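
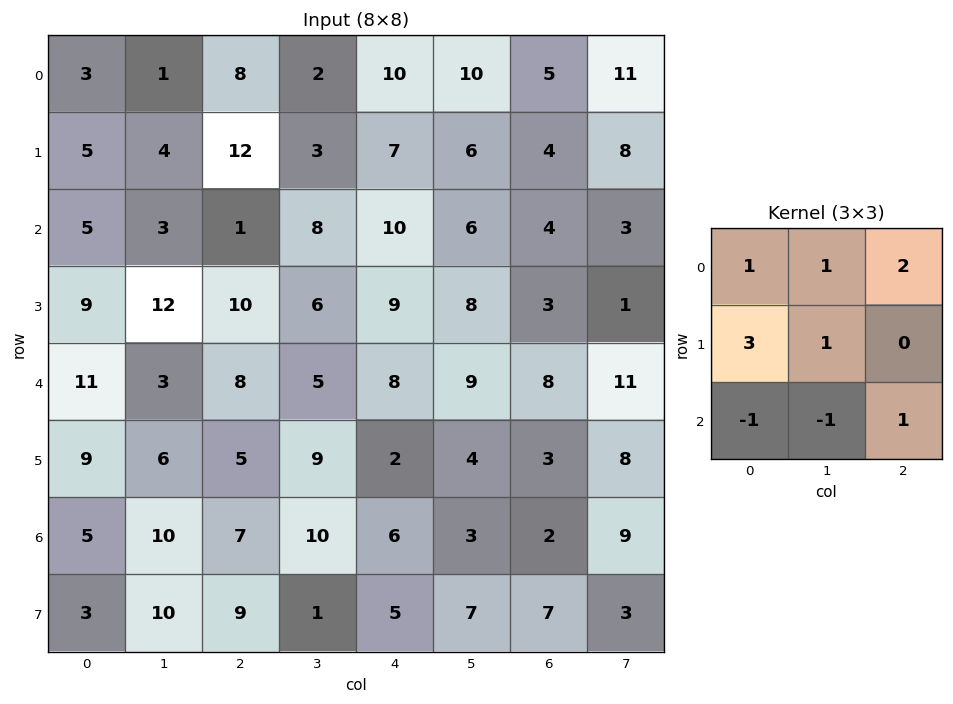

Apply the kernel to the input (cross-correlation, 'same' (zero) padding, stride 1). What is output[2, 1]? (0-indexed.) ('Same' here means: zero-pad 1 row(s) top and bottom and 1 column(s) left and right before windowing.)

40

The receptive field on the zero-padded input at this output position is [5 4 12 / 5 3 1 / 9 12 10]. Elementwise product with the kernel and sum: 5·1 + 4·1 + 12·2 + 5·3 + 3·1 + 9·-1 + 12·-1 + 10·1.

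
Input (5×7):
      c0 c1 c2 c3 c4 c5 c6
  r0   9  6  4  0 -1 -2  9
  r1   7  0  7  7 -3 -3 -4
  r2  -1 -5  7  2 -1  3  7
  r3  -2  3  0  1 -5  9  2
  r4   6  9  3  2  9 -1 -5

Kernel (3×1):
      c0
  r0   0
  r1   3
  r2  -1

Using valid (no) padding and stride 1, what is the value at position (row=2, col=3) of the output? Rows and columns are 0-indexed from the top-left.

1

The receptive field on the input at this output position is [2 / 1 / 2]. Elementwise product with the kernel and sum: 1·3 + 2·-1.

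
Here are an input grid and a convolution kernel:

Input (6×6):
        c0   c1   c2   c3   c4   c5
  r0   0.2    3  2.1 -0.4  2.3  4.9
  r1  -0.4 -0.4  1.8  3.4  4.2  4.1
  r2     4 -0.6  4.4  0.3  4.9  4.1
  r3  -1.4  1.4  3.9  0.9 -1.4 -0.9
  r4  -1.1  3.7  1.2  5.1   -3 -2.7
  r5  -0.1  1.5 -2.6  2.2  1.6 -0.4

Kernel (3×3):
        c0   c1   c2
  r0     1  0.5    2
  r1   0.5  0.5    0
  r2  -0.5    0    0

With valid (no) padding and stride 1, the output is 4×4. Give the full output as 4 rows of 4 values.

3.5 4.25 6.9 14.2
5.4 8.5 12.3 15.85
13.05 3 16.15 8.15
8.45 6.85 6 -1.65

Output[0,0]: The receptive field on the input at this output position is [0.2 3 2.1 / -0.4 -0.4 1.8 / 4 -0.6 4.4]. Elementwise product with the kernel and sum: 0.2·1 + 3·0.5 + 2.1·2 + -0.4·0.5 + -0.4·0.5 + 4·-0.5.
Output[0,1]: The receptive field on the input at this output position is [3 2.1 -0.4 / -0.4 1.8 3.4 / -0.6 4.4 0.3]. Elementwise product with the kernel and sum: 3·1 + 2.1·0.5 + -0.4·2 + -0.4·0.5 + 1.8·0.5 + -0.6·-0.5.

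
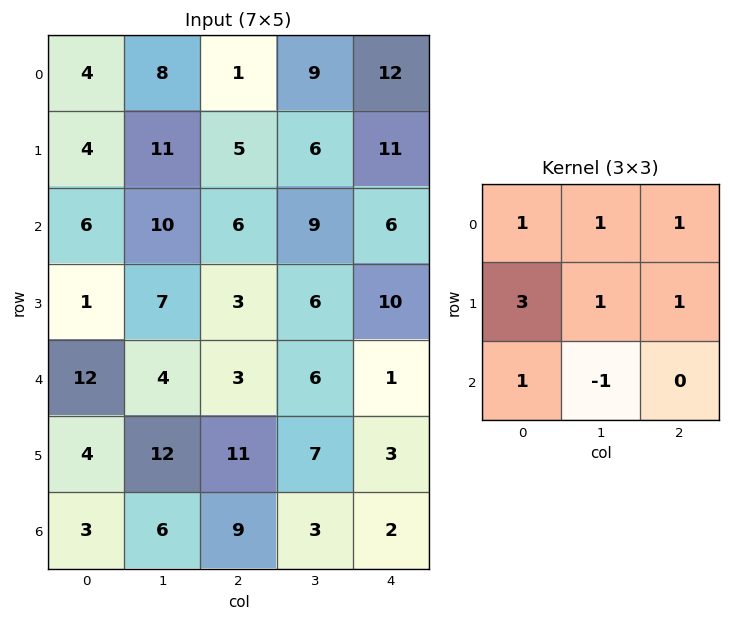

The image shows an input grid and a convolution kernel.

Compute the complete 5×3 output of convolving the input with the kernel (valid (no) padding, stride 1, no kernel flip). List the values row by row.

37 66 51
48 71 52
43 56 43
46 38 39
51 64 59

Output[0,0]: The receptive field on the input at this output position is [4 8 1 / 4 11 5 / 6 10 6]. Elementwise product with the kernel and sum: 4·1 + 8·1 + 1·1 + 4·3 + 11·1 + 5·1 + 6·1 + 10·-1.
Output[0,1]: The receptive field on the input at this output position is [8 1 9 / 11 5 6 / 10 6 9]. Elementwise product with the kernel and sum: 8·1 + 1·1 + 9·1 + 11·3 + 5·1 + 6·1 + 10·1 + 6·-1.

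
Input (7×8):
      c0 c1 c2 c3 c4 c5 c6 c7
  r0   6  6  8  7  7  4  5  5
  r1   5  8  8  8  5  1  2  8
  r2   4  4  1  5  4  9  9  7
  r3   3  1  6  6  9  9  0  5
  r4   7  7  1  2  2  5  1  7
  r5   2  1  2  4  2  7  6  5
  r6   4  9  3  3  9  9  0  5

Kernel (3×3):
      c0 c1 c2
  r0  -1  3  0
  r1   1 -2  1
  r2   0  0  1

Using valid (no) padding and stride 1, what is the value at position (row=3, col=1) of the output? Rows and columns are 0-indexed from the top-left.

The receptive field on the input at this output position is [1 6 6 / 7 1 2 / 1 2 4]. Elementwise product with the kernel and sum: 1·-1 + 6·3 + 7·1 + 1·-2 + 2·1 + 4·1.

28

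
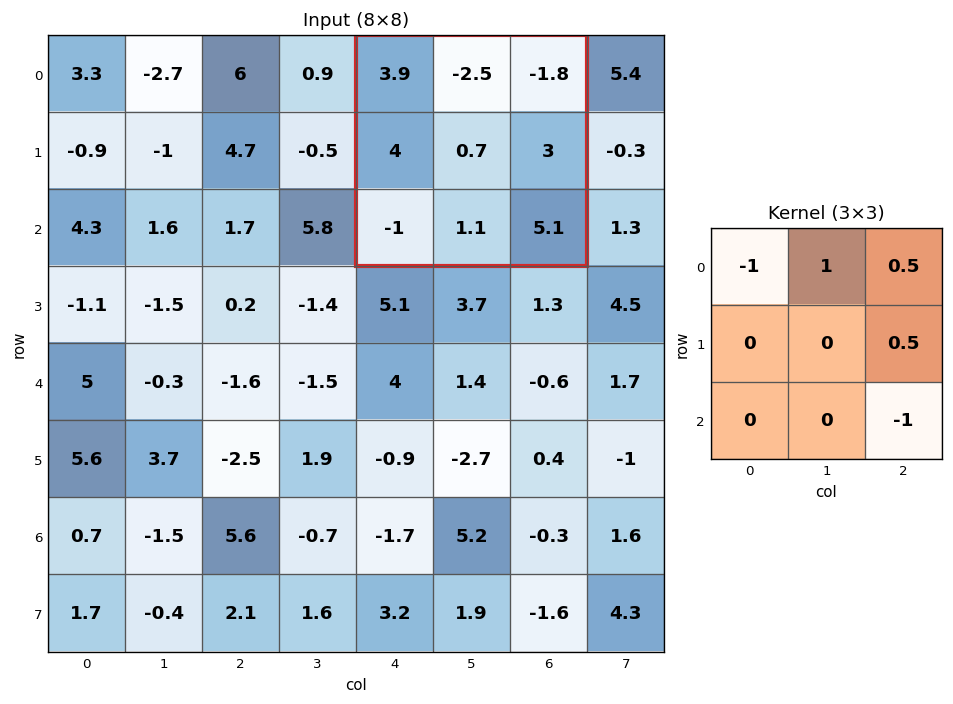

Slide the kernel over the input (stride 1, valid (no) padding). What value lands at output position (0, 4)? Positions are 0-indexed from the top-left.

The receptive field on the input at this output position is [3.9 -2.5 -1.8 / 4 0.7 3 / -1 1.1 5.1]. Elementwise product with the kernel and sum: 3.9·-1 + -2.5·1 + -1.8·0.5 + 3·0.5 + 5.1·-1.

-10.9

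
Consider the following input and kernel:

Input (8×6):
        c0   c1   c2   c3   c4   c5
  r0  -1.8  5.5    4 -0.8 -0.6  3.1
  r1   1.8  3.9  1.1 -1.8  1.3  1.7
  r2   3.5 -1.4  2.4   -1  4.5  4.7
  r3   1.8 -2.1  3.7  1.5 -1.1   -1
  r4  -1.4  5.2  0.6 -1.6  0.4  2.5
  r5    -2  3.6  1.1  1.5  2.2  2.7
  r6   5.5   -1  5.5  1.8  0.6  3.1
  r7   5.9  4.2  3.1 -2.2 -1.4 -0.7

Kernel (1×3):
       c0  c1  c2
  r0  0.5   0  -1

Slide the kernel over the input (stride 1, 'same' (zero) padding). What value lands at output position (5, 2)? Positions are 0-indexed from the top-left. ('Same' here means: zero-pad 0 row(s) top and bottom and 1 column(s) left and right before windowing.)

The receptive field on the zero-padded input at this output position is [3.6 1.1 1.5]. Elementwise product with the kernel and sum: 3.6·0.5 + 1.5·-1.

0.3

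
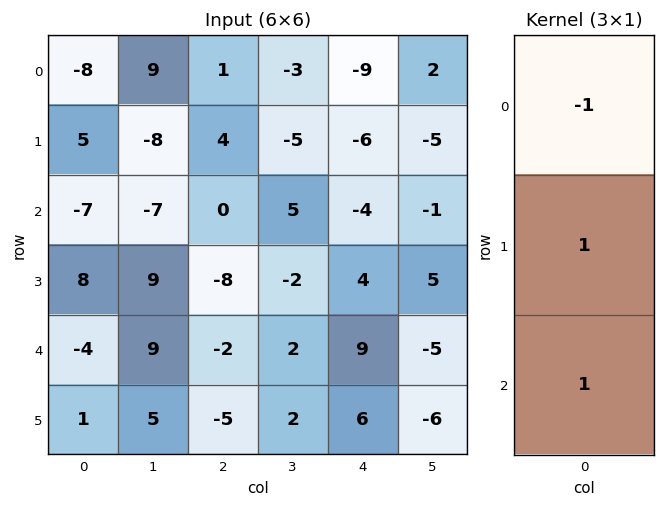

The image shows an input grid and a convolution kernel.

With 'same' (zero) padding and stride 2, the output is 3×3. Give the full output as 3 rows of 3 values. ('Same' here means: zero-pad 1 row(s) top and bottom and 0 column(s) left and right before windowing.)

-3 5 -15
-4 -12 6
-11 1 11

Output[0,0]: The receptive field on the zero-padded input at this output position is [0 / -8 / 5]. Elementwise product with the kernel and sum: 0·-1 + -8·1 + 5·1.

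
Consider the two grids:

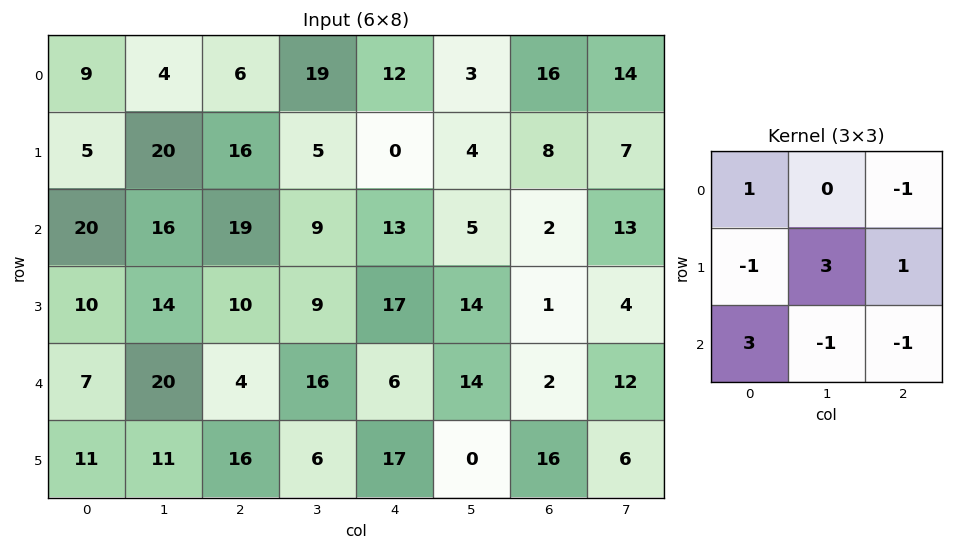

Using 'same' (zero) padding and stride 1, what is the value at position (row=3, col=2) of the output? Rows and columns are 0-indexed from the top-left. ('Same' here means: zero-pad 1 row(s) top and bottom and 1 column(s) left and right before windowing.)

72

The receptive field on the zero-padded input at this output position is [16 19 9 / 14 10 9 / 20 4 16]. Elementwise product with the kernel and sum: 16·1 + 9·-1 + 14·-1 + 10·3 + 9·1 + 20·3 + 4·-1 + 16·-1.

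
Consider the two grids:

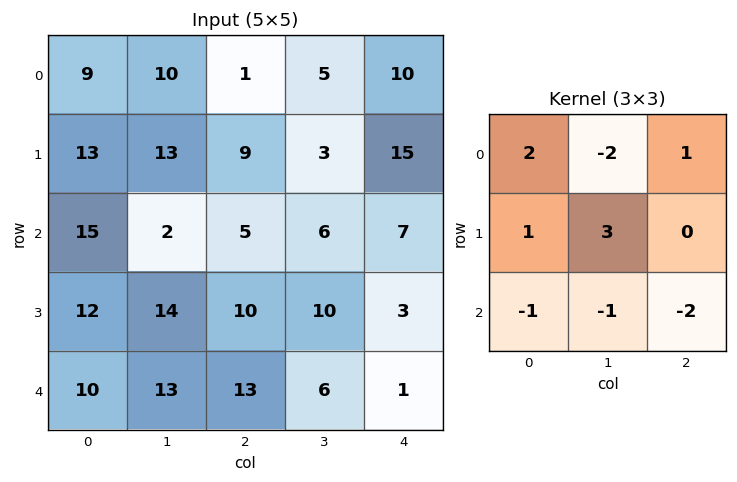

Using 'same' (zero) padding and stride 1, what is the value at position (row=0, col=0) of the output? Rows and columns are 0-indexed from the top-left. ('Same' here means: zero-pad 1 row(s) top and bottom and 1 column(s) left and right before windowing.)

The receptive field on the zero-padded input at this output position is [0 0 0 / 0 9 10 / 0 13 13]. Elementwise product with the kernel and sum: 0·2 + 0·-2 + 0·1 + 0·1 + 9·3 + 0·-1 + 13·-1 + 13·-2.

-12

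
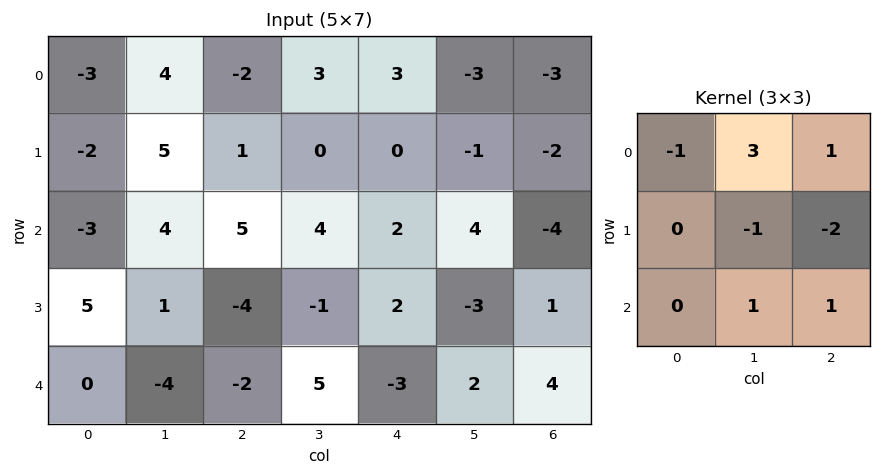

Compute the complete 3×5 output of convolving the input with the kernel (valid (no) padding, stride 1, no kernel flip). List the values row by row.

Output[0,0]: The receptive field on the input at this output position is [-3 4 -2 / -2 5 1 / -3 4 5]. Elementwise product with the kernel and sum: -3·-1 + 4·3 + -2·1 + 5·-1 + 1·-2 + 4·1 + 5·1.
Output[0,1]: The receptive field on the input at this output position is [4 -2 3 / 5 1 0 / 4 5 4]. Elementwise product with the kernel and sum: 4·-1 + -2·3 + 3·1 + 1·-1 + 0·-2 + 5·1 + 4·1.

15 1 20 11 -10
1 -20 -8 -12 -3
21 24 8 9 13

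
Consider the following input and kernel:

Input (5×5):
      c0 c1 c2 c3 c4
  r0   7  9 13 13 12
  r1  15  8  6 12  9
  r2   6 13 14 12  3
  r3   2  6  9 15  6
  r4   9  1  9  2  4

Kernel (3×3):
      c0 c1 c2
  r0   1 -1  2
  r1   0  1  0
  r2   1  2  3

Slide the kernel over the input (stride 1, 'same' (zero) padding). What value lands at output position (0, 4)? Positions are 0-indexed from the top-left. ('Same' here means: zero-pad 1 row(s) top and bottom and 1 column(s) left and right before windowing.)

42

The receptive field on the zero-padded input at this output position is [0 0 0 / 13 12 0 / 12 9 0]. Elementwise product with the kernel and sum: 0·1 + 0·-1 + 0·2 + 12·1 + 12·1 + 9·2 + 0·3.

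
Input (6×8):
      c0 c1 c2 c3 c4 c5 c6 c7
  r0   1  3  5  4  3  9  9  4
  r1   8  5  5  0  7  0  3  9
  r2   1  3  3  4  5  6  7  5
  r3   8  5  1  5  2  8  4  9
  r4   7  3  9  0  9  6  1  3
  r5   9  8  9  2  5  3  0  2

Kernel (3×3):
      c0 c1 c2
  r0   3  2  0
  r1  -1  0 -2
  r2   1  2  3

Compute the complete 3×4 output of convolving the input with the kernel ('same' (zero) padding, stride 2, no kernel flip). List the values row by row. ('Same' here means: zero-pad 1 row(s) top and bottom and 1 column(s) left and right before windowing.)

Output[0,0]: The receptive field on the zero-padded input at this output position is [0 0 0 / 0 1 3 / 0 8 5]. Elementwise product with the kernel and sum: 0·3 + 0·2 + 0·-1 + 3·-2 + 0·1 + 8·2 + 5·3.

25 4 -8 16
41 36 31 33
52 46 28 29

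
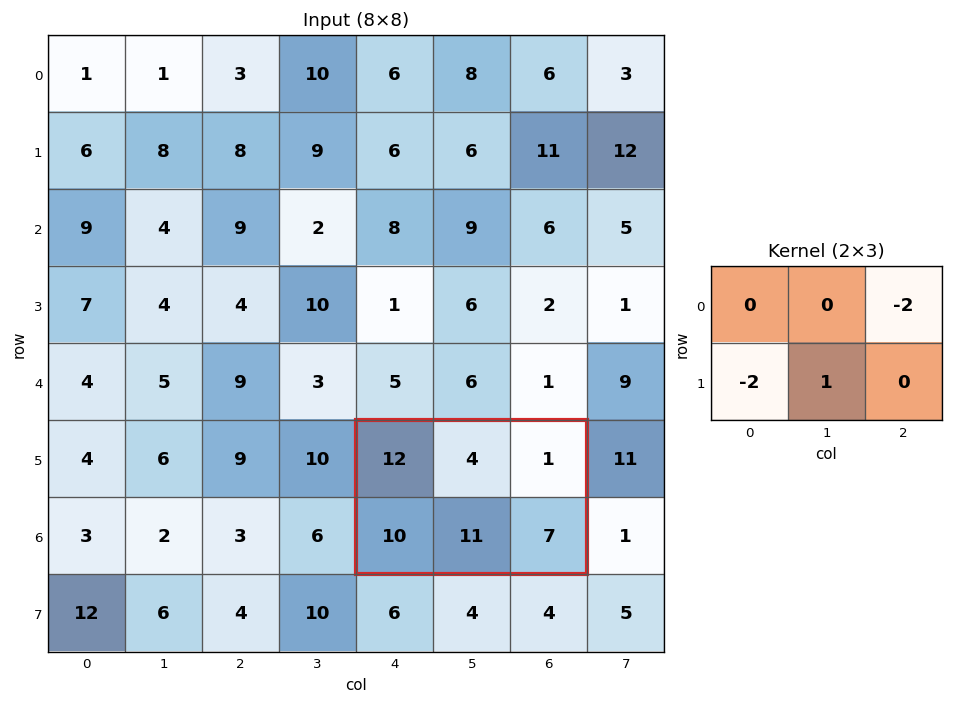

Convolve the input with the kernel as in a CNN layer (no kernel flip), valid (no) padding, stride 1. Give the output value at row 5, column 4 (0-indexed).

-11

The receptive field on the input at this output position is [12 4 1 / 10 11 7]. Elementwise product with the kernel and sum: 1·-2 + 10·-2 + 11·1.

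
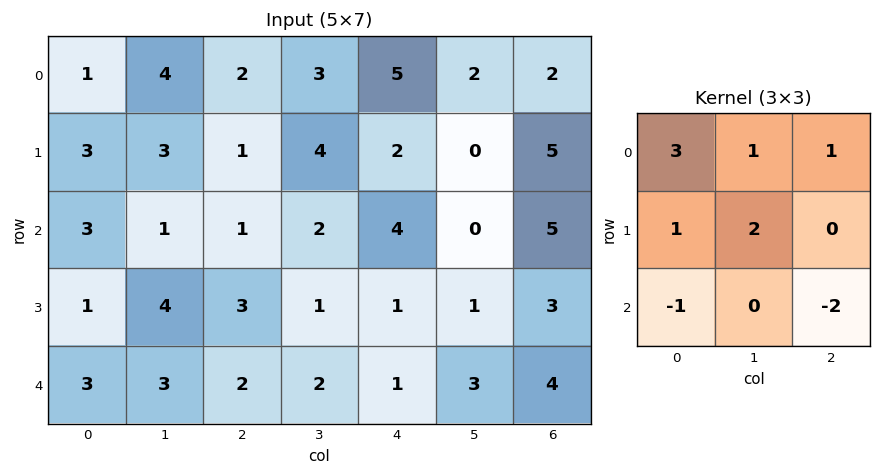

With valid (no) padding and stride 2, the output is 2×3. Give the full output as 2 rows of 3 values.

13 14 7
13 10 11

Output[0,0]: The receptive field on the input at this output position is [1 4 2 / 3 3 1 / 3 1 1]. Elementwise product with the kernel and sum: 1·3 + 4·1 + 2·1 + 3·1 + 3·2 + 3·-1 + 1·-2.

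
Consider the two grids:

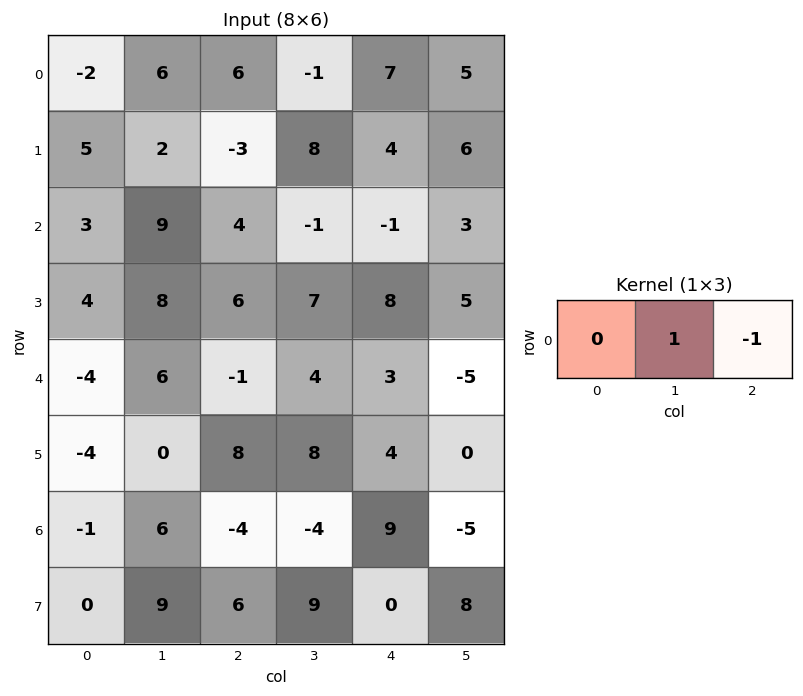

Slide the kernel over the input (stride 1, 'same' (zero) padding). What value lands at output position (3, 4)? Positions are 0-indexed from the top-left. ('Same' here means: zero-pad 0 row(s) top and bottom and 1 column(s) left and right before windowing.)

3

The receptive field on the zero-padded input at this output position is [7 8 5]. Elementwise product with the kernel and sum: 8·1 + 5·-1.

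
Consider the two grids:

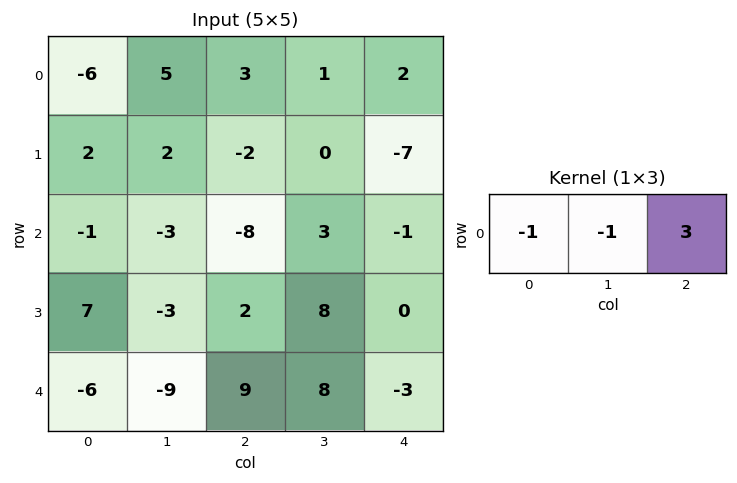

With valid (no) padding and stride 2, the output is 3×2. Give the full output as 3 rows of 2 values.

Output[0,0]: The receptive field on the input at this output position is [-6 5 3]. Elementwise product with the kernel and sum: -6·-1 + 5·-1 + 3·3.
Output[0,1]: The receptive field on the input at this output position is [3 1 2]. Elementwise product with the kernel and sum: 3·-1 + 1·-1 + 2·3.

10 2
-20 2
42 -26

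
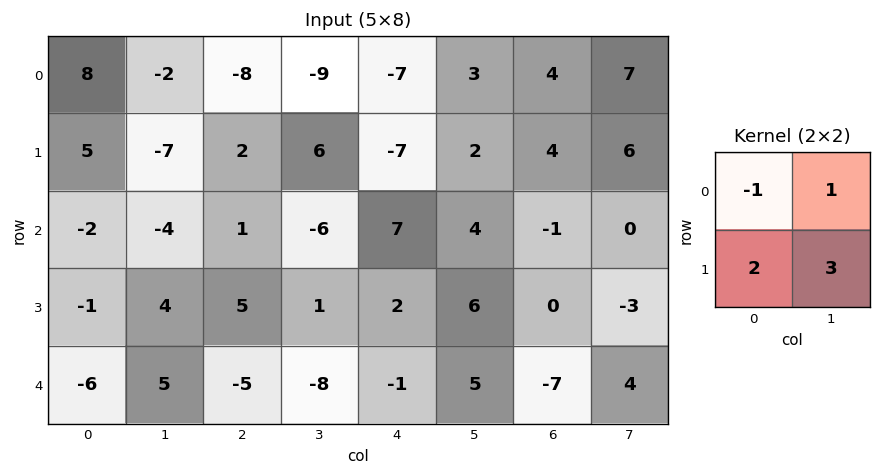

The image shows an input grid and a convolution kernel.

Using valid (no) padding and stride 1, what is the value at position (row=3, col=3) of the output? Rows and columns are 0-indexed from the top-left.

The receptive field on the input at this output position is [1 2 / -8 -1]. Elementwise product with the kernel and sum: 1·-1 + 2·1 + -8·2 + -1·3.

-18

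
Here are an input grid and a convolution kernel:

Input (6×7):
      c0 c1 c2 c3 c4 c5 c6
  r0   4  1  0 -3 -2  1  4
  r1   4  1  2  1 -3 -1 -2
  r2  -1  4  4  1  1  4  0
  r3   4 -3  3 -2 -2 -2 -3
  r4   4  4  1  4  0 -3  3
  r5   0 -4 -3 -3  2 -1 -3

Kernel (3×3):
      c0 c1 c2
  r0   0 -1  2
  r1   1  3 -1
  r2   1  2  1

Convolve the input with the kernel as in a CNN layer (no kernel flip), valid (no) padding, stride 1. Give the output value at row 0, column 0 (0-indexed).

The receptive field on the input at this output position is [4 1 0 / 4 1 2 / -1 4 4]. Elementwise product with the kernel and sum: 1·-1 + 0·2 + 4·1 + 1·3 + 2·-1 + -1·1 + 4·2 + 4·1.

15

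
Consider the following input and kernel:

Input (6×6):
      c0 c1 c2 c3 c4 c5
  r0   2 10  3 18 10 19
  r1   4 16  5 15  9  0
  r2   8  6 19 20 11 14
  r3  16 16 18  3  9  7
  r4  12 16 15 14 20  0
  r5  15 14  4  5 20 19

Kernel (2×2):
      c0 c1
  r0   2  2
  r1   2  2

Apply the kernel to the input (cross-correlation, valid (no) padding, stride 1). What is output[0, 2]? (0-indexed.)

82

The receptive field on the input at this output position is [3 18 / 5 15]. Elementwise product with the kernel and sum: 3·2 + 18·2 + 5·2 + 15·2.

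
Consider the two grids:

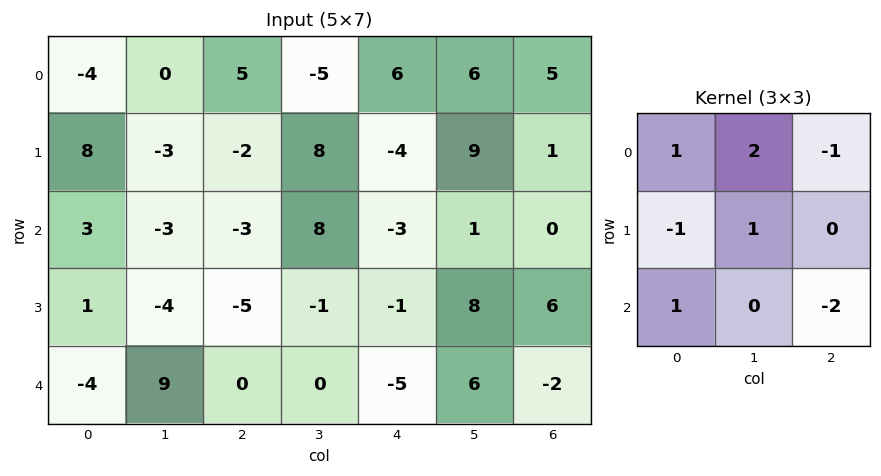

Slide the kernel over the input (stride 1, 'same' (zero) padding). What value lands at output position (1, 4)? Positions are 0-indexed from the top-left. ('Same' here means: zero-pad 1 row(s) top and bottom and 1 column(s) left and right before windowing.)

The receptive field on the zero-padded input at this output position is [-5 6 6 / 8 -4 9 / 8 -3 1]. Elementwise product with the kernel and sum: -5·1 + 6·2 + 6·-1 + 8·-1 + -4·1 + 8·1 + 1·-2.

-5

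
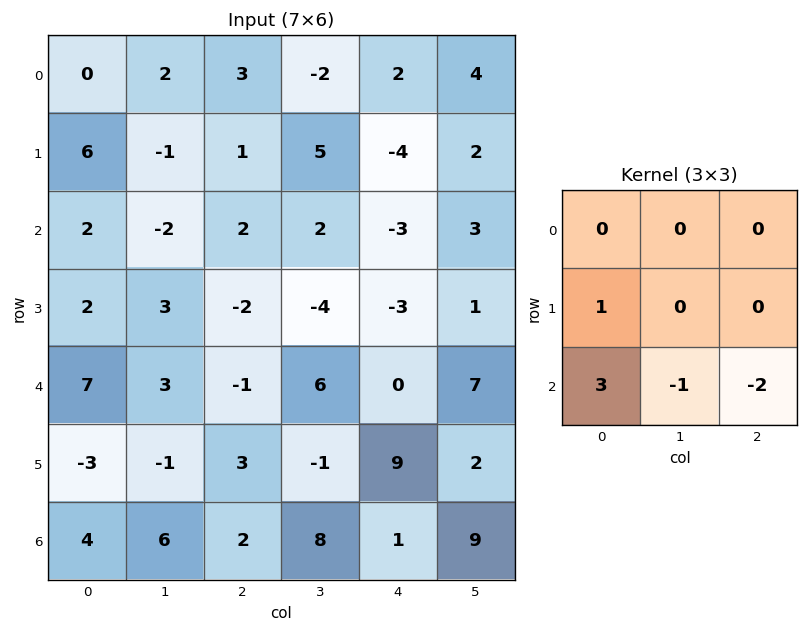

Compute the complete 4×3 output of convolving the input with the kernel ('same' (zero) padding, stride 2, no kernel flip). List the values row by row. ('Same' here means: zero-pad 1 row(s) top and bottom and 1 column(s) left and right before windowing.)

Output[0,0]: The receptive field on the zero-padded input at this output position is [0 0 0 / 0 0 2 / 0 6 -1]. Elementwise product with the kernel and sum: 0·1 + 0·3 + 6·-1 + -1·-2.
Output[0,1]: The receptive field on the zero-padded input at this output position is [0 0 0 / 2 3 -2 / -1 1 5]. Elementwise product with the kernel and sum: 2·1 + -1·3 + 1·-1 + 5·-2.

-4 -12 13
-8 17 -9
5 -1 -10
0 6 8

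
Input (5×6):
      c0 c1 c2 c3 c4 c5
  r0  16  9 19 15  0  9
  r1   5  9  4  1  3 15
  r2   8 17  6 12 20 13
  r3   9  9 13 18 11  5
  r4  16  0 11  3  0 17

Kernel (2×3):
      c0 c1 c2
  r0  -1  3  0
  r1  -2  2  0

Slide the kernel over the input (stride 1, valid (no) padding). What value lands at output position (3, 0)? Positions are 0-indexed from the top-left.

-14

The receptive field on the input at this output position is [9 9 13 / 16 0 11]. Elementwise product with the kernel and sum: 9·-1 + 9·3 + 16·-2 + 0·2.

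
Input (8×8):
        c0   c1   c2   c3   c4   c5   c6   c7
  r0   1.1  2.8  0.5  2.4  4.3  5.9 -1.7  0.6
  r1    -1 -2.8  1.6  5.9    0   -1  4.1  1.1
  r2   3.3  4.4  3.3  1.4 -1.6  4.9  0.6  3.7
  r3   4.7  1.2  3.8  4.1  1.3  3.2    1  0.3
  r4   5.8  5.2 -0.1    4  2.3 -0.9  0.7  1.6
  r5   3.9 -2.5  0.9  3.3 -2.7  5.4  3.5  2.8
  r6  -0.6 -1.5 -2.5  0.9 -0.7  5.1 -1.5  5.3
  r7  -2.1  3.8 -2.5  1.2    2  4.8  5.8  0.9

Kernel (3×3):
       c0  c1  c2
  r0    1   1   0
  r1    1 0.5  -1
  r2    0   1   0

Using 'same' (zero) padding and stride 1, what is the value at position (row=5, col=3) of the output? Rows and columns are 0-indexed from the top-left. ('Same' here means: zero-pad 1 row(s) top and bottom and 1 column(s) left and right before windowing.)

The receptive field on the zero-padded input at this output position is [-0.1 4 2.3 / 0.9 3.3 -2.7 / -2.5 0.9 -0.7]. Elementwise product with the kernel and sum: -0.1·1 + 4·1 + 0.9·1 + 3.3·0.5 + -2.7·-1 + 0.9·1.

10.05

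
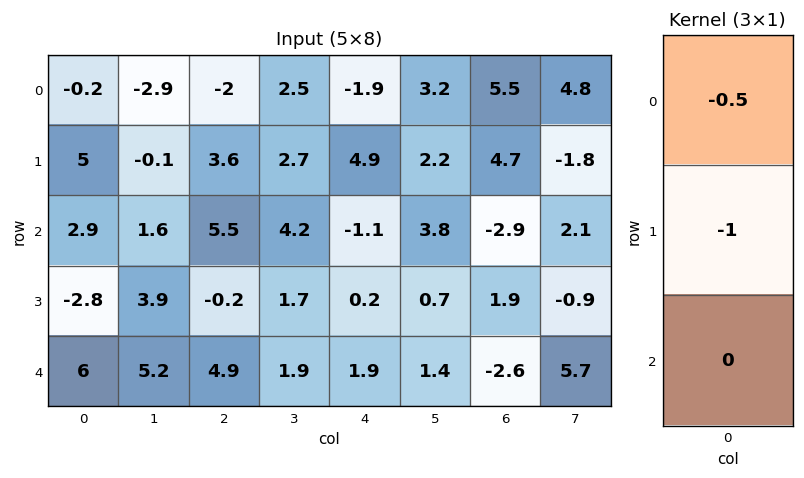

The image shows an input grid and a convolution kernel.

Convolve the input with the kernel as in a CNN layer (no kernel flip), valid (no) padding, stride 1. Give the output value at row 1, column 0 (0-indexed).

-5.4

The receptive field on the input at this output position is [5 / 2.9 / -2.8]. Elementwise product with the kernel and sum: 5·-0.5 + 2.9·-1.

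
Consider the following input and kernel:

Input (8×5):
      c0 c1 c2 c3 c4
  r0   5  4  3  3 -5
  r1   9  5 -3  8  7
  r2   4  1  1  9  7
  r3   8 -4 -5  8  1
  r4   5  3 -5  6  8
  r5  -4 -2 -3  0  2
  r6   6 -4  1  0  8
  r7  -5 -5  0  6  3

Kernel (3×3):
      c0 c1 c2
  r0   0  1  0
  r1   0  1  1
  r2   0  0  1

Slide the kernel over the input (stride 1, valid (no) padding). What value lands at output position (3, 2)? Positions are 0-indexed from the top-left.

24

The receptive field on the input at this output position is [-5 8 1 / -5 6 8 / -3 0 2]. Elementwise product with the kernel and sum: 8·1 + 6·1 + 8·1 + 2·1.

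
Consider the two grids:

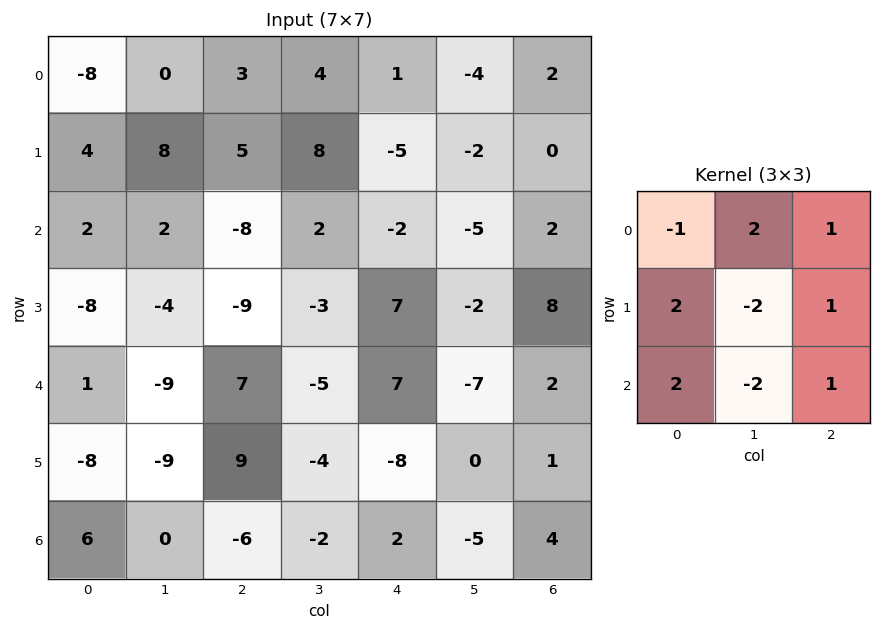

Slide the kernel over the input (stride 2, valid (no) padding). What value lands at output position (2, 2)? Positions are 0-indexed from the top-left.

-16

The receptive field on the input at this output position is [7 -7 2 / -8 0 1 / 2 -5 4]. Elementwise product with the kernel and sum: 7·-1 + -7·2 + 2·1 + -8·2 + 0·-2 + 1·1 + 2·2 + -5·-2 + 4·1.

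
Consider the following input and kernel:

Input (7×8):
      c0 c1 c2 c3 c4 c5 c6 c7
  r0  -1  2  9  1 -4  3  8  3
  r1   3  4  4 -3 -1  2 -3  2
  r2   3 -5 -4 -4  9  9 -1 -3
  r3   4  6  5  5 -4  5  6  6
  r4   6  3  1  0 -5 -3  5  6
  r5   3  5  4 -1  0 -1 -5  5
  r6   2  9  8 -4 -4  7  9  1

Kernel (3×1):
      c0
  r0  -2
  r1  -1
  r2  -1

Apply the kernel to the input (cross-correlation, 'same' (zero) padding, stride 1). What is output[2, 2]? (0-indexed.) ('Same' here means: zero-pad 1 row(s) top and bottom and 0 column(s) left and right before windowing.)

-9

The receptive field on the zero-padded input at this output position is [4 / -4 / 5]. Elementwise product with the kernel and sum: 4·-2 + -4·-1 + 5·-1.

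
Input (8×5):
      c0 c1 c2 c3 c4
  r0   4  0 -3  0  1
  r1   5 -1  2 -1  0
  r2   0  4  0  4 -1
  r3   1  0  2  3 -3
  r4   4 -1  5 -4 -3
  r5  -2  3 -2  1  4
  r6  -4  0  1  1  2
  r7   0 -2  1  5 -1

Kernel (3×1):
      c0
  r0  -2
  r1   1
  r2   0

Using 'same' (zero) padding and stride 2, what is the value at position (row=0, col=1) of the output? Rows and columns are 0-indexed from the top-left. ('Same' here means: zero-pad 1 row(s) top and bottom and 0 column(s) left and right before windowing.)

-3

The receptive field on the zero-padded input at this output position is [0 / -3 / 2]. Elementwise product with the kernel and sum: 0·-2 + -3·1.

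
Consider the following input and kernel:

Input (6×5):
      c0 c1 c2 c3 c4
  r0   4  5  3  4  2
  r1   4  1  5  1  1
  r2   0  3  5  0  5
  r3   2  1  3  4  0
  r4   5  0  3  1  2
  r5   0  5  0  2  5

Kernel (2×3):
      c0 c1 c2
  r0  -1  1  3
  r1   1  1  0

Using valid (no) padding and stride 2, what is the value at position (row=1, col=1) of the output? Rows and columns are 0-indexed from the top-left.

17

The receptive field on the input at this output position is [5 0 5 / 3 4 0]. Elementwise product with the kernel and sum: 5·-1 + 0·1 + 5·3 + 3·1 + 4·1.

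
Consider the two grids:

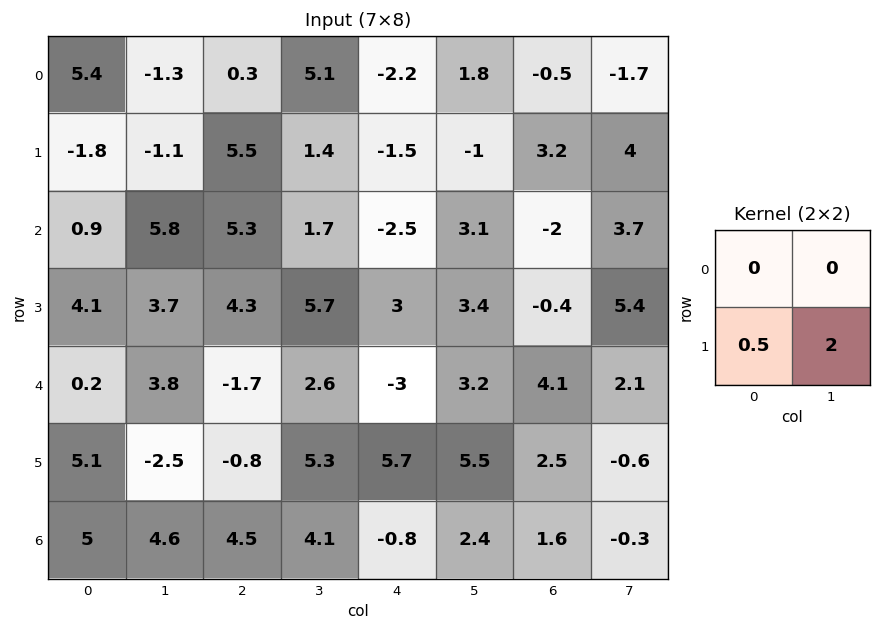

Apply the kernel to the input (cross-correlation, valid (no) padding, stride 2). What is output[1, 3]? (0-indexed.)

The receptive field on the input at this output position is [-2 3.7 / -0.4 5.4]. Elementwise product with the kernel and sum: -0.4·0.5 + 5.4·2.

10.6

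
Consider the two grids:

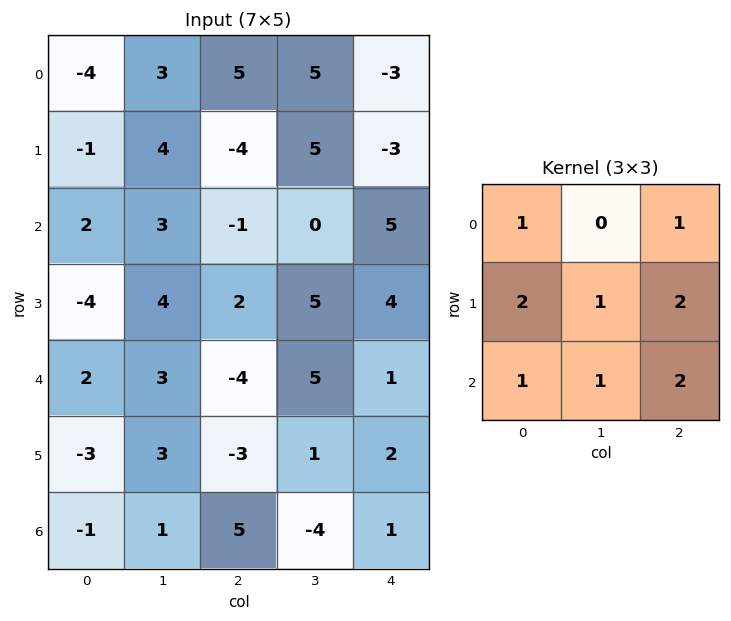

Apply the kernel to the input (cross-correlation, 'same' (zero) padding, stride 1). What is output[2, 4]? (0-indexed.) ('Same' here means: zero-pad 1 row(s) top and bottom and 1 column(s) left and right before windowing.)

The receptive field on the zero-padded input at this output position is [5 -3 0 / 0 5 0 / 5 4 0]. Elementwise product with the kernel and sum: 5·1 + 0·1 + 0·2 + 5·1 + 0·2 + 5·1 + 4·1 + 0·2.

19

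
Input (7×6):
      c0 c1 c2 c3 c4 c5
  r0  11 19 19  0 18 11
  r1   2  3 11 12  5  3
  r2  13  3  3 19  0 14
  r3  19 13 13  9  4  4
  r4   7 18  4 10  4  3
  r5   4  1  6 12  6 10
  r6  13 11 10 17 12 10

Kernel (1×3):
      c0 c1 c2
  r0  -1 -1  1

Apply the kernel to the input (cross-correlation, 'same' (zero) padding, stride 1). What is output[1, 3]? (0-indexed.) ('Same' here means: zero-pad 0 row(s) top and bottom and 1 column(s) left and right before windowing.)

-18

The receptive field on the zero-padded input at this output position is [11 12 5]. Elementwise product with the kernel and sum: 11·-1 + 12·-1 + 5·1.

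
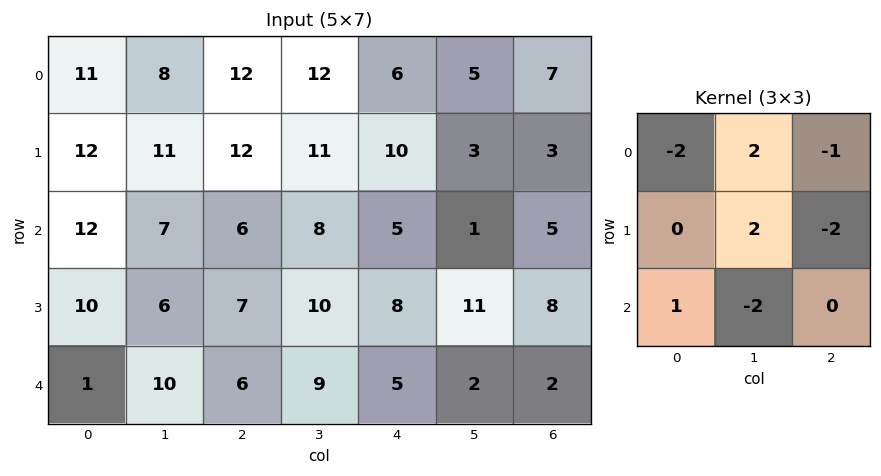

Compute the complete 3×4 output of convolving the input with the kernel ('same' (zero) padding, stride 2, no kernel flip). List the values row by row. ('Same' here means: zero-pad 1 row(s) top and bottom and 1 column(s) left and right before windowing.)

-18 -13 -7 11
3 -21 -3 5
-4 -14 -9 -2

Output[0,0]: The receptive field on the zero-padded input at this output position is [0 0 0 / 0 11 8 / 0 12 11]. Elementwise product with the kernel and sum: 0·-2 + 0·2 + 0·-1 + 11·2 + 8·-2 + 0·1 + 12·-2.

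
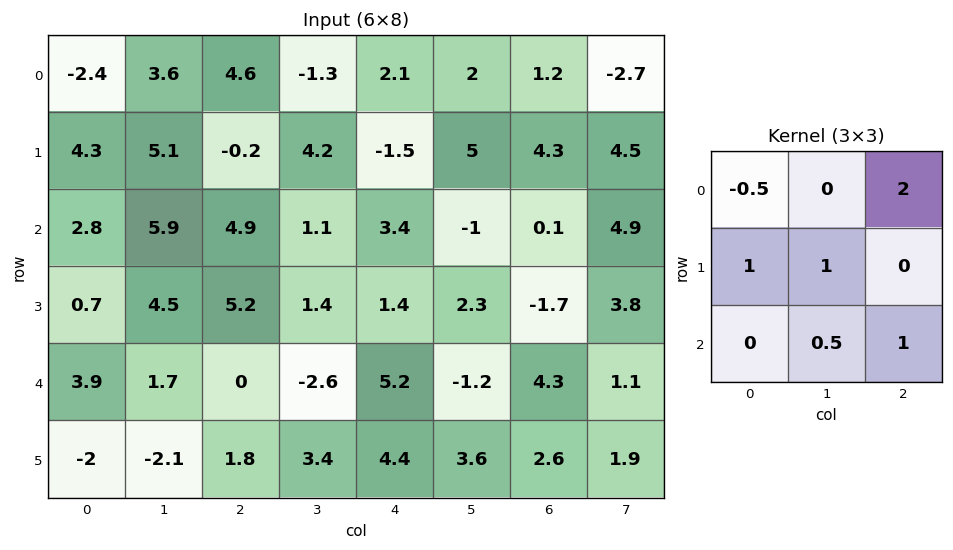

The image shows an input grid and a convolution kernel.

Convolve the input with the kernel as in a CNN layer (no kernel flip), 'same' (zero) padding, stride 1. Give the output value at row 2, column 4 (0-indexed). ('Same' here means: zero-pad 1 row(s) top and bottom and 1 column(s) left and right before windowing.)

The receptive field on the zero-padded input at this output position is [4.2 -1.5 5 / 1.1 3.4 -1 / 1.4 1.4 2.3]. Elementwise product with the kernel and sum: 4.2·-0.5 + 5·2 + 1.1·1 + 3.4·1 + 1.4·0.5 + 2.3·1.

15.4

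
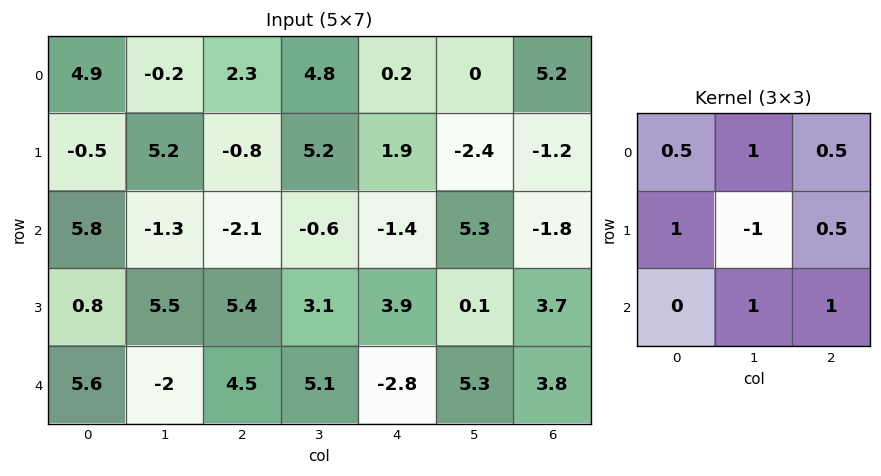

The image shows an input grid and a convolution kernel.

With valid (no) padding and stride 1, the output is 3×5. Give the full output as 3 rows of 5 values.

-6.1 10.5 -1 8.6 9.9
21.5 13.4 10.55 10.75 -5.85
1.05 8.2 4.2 2.7 18.45

Output[0,0]: The receptive field on the input at this output position is [4.9 -0.2 2.3 / -0.5 5.2 -0.8 / 5.8 -1.3 -2.1]. Elementwise product with the kernel and sum: 4.9·0.5 + -0.2·1 + 2.3·0.5 + -0.5·1 + 5.2·-1 + -0.8·0.5 + -1.3·1 + -2.1·1.
Output[0,1]: The receptive field on the input at this output position is [-0.2 2.3 4.8 / 5.2 -0.8 5.2 / -1.3 -2.1 -0.6]. Elementwise product with the kernel and sum: -0.2·0.5 + 2.3·1 + 4.8·0.5 + 5.2·1 + -0.8·-1 + 5.2·0.5 + -2.1·1 + -0.6·1.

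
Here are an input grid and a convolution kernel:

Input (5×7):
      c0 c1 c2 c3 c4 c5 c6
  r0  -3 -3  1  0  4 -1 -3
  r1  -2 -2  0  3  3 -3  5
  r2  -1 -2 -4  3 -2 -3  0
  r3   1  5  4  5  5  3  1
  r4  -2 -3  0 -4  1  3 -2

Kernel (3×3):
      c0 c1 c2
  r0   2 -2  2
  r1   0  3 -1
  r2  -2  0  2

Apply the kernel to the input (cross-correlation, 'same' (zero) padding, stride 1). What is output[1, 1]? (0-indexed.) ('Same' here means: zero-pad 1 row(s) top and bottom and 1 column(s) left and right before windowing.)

-10

The receptive field on the zero-padded input at this output position is [-3 -3 1 / -2 -2 0 / -1 -2 -4]. Elementwise product with the kernel and sum: -3·2 + -3·-2 + 1·2 + -2·3 + 0·-1 + -1·-2 + -4·2.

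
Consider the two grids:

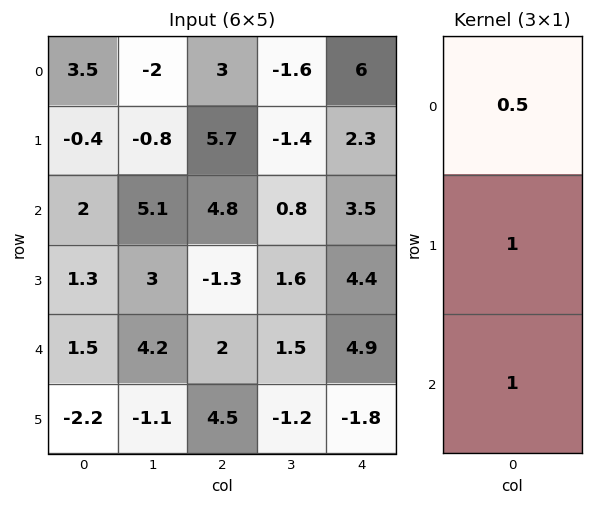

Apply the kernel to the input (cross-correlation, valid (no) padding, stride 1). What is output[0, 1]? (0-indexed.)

The receptive field on the input at this output position is [-2 / -0.8 / 5.1]. Elementwise product with the kernel and sum: -2·0.5 + -0.8·1 + 5.1·1.

3.3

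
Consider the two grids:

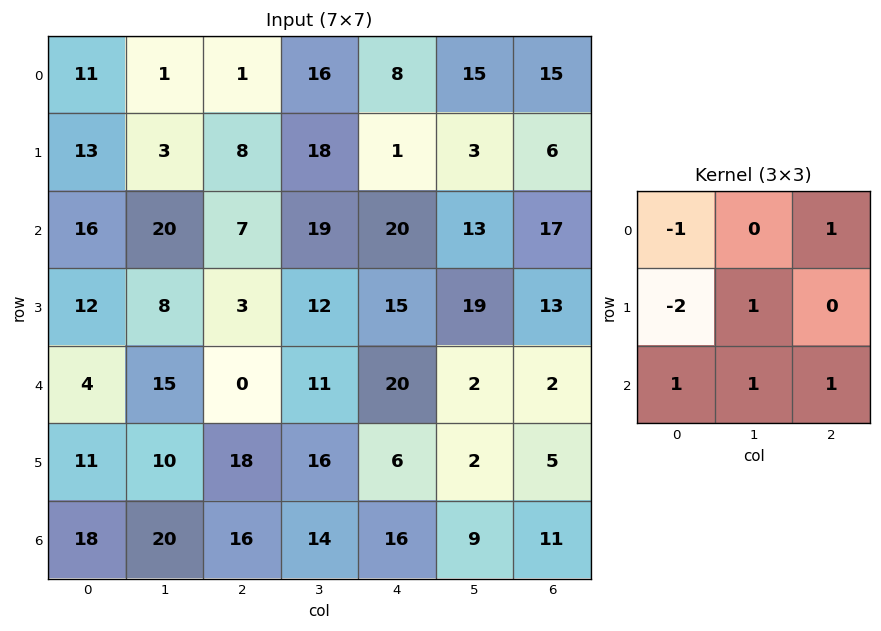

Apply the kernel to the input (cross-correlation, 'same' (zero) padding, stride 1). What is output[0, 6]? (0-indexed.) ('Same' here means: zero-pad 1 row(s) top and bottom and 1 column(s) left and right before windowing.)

-6

The receptive field on the zero-padded input at this output position is [0 0 0 / 15 15 0 / 3 6 0]. Elementwise product with the kernel and sum: 0·-1 + 0·1 + 15·-2 + 15·1 + 3·1 + 6·1 + 0·1.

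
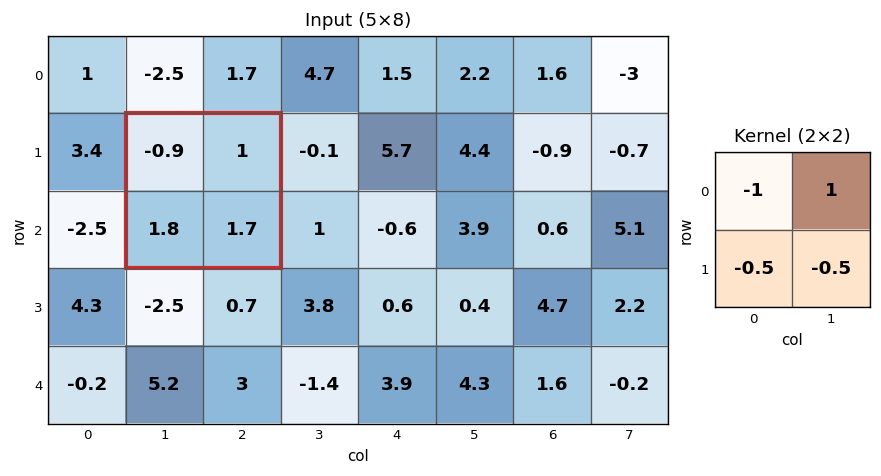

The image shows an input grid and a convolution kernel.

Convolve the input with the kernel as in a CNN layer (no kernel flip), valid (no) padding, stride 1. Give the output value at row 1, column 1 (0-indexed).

The receptive field on the input at this output position is [-0.9 1 / 1.8 1.7]. Elementwise product with the kernel and sum: -0.9·-1 + 1·1 + 1.8·-0.5 + 1.7·-0.5.

0.15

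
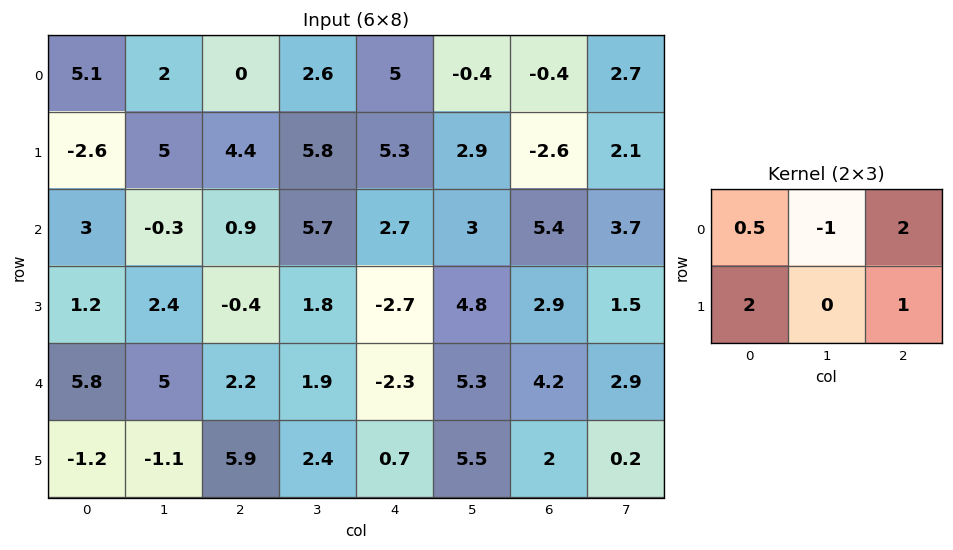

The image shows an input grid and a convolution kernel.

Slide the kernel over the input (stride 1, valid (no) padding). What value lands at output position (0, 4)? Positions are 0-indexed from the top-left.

The receptive field on the input at this output position is [5 -0.4 -0.4 / 5.3 2.9 -2.6]. Elementwise product with the kernel and sum: 5·0.5 + -0.4·-1 + -0.4·2 + 5.3·2 + -2.6·1.

10.1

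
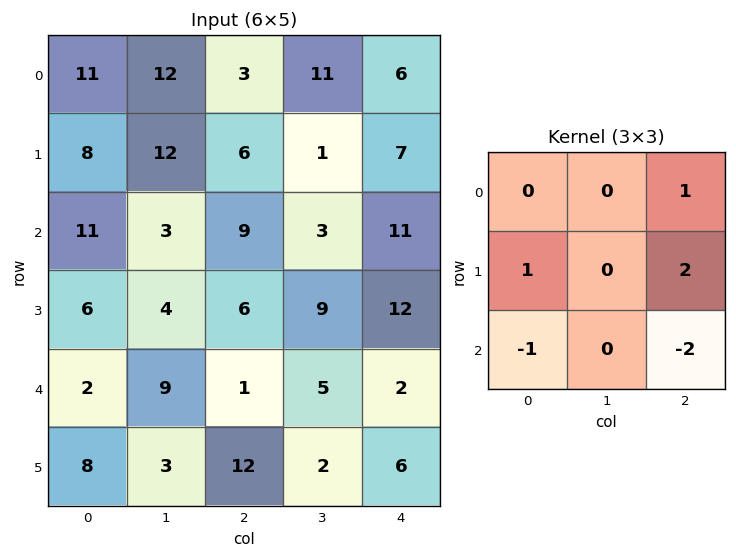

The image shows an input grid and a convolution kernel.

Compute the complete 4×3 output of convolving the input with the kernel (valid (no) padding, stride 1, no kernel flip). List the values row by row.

Output[0,0]: The receptive field on the input at this output position is [11 12 3 / 8 12 6 / 11 3 9]. Elementwise product with the kernel and sum: 3·1 + 8·1 + 6·2 + 11·-1 + 9·-2.
Output[0,1]: The receptive field on the input at this output position is [12 3 11 / 12 6 1 / 3 9 3]. Elementwise product with the kernel and sum: 11·1 + 12·1 + 1·2 + 3·-1 + 3·-2.

-6 16 -5
17 -12 8
23 6 36
-22 21 -7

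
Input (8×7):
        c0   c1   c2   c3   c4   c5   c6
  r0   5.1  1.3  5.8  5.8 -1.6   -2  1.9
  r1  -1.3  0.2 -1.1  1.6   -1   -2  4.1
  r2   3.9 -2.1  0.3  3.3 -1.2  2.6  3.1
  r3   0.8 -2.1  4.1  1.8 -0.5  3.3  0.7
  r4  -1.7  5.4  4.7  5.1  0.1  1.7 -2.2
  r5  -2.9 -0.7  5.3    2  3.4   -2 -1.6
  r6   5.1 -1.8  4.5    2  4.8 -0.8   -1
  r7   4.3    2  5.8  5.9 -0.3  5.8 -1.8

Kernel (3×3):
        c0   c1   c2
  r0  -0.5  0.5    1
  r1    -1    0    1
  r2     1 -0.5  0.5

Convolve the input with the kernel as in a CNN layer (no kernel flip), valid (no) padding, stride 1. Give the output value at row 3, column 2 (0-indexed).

The receptive field on the input at this output position is [4.1 1.8 -0.5 / 4.7 5.1 0.1 / 5.3 2 3.4]. Elementwise product with the kernel and sum: 4.1·-0.5 + 1.8·0.5 + -0.5·1 + 4.7·-1 + 0.1·1 + 5.3·1 + 2·-0.5 + 3.4·0.5.

-0.25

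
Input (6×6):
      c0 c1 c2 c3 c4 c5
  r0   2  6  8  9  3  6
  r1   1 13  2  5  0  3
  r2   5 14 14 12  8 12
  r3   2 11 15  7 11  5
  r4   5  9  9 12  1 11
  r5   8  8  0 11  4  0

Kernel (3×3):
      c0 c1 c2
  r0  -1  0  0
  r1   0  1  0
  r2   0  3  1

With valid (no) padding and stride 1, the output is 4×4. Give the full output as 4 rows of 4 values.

67 50 41 27
61 53 42 41
42 40 30 13
31 9 34 6

Output[0,0]: The receptive field on the input at this output position is [2 6 8 / 1 13 2 / 5 14 14]. Elementwise product with the kernel and sum: 2·-1 + 13·1 + 14·3 + 14·1.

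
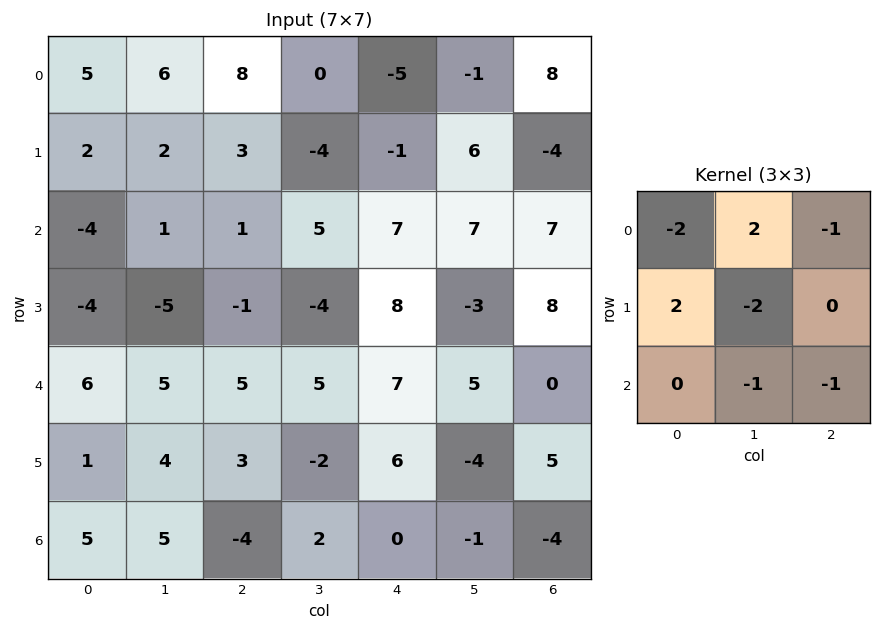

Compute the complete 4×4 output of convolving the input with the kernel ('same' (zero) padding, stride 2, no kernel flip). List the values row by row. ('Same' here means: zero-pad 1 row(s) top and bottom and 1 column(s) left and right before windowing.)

-14 -3 5 -14
19 11 -9 -28
-20 11 21 27
-12 18 24 24

Output[0,0]: The receptive field on the zero-padded input at this output position is [0 0 0 / 0 5 6 / 0 2 2]. Elementwise product with the kernel and sum: 0·-2 + 0·2 + 0·-1 + 0·2 + 5·-2 + 2·-1 + 2·-1.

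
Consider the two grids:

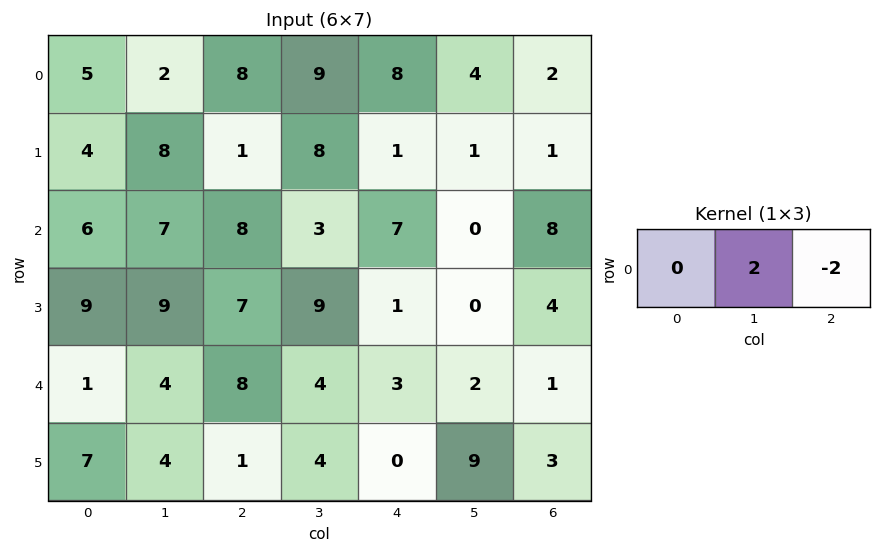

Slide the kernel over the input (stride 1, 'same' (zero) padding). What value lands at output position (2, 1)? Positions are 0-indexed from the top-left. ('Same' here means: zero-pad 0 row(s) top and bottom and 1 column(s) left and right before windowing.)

-2

The receptive field on the zero-padded input at this output position is [6 7 8]. Elementwise product with the kernel and sum: 7·2 + 8·-2.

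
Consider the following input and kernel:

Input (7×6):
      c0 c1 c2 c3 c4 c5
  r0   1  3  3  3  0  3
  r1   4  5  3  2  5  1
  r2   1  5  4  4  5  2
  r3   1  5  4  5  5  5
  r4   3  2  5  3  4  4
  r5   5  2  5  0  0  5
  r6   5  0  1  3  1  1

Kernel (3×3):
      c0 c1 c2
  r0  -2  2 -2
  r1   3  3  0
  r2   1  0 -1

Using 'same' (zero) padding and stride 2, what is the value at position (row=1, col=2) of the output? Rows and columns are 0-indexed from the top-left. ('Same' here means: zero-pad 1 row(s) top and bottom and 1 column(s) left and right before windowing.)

31

The receptive field on the zero-padded input at this output position is [2 5 1 / 4 5 2 / 5 5 5]. Elementwise product with the kernel and sum: 2·-2 + 5·2 + 1·-2 + 4·3 + 5·3 + 5·1 + 5·-1.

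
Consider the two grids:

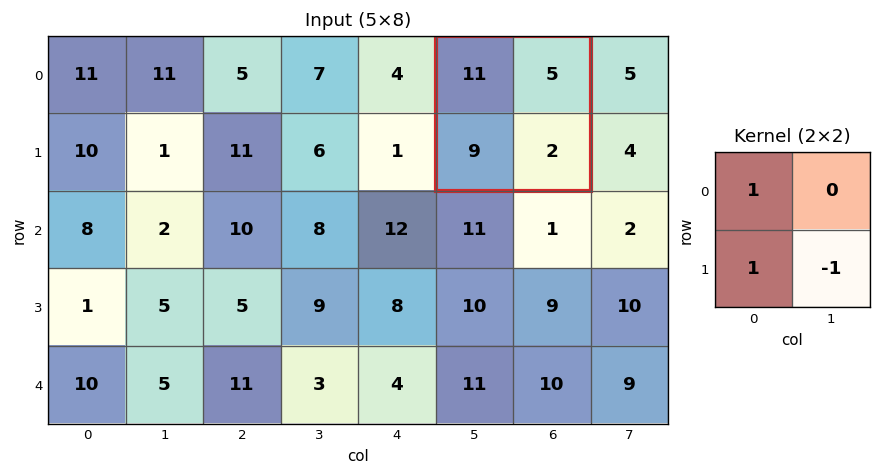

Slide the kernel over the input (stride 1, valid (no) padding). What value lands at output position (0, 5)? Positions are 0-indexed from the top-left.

18

The receptive field on the input at this output position is [11 5 / 9 2]. Elementwise product with the kernel and sum: 11·1 + 9·1 + 2·-1.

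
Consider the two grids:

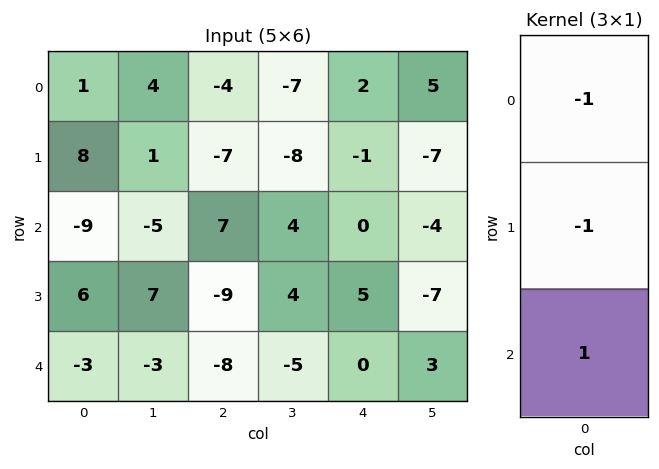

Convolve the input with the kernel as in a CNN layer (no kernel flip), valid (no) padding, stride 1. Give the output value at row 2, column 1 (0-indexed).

-5

The receptive field on the input at this output position is [-5 / 7 / -3]. Elementwise product with the kernel and sum: -5·-1 + 7·-1 + -3·1.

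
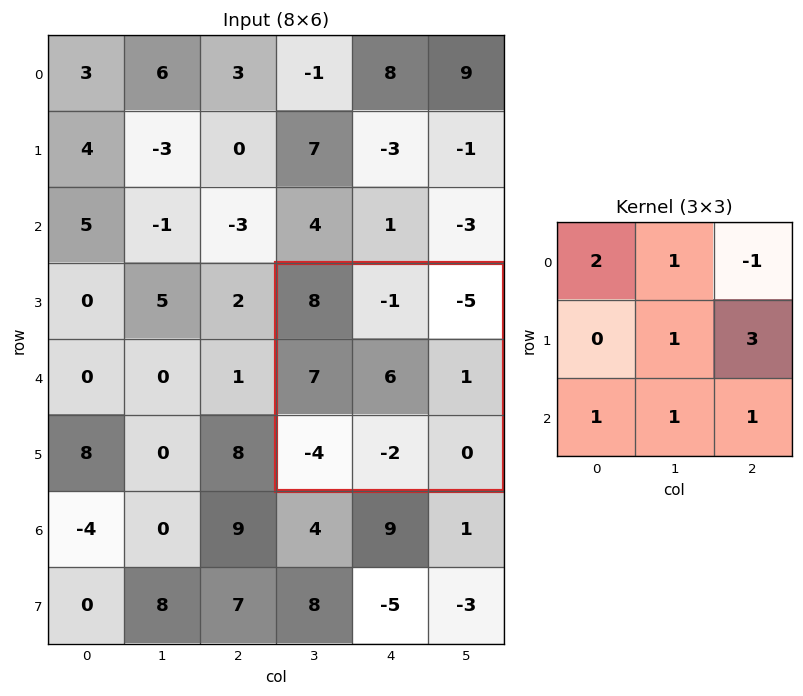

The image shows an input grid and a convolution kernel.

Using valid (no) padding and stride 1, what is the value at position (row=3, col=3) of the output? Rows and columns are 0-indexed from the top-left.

23

The receptive field on the input at this output position is [8 -1 -5 / 7 6 1 / -4 -2 0]. Elementwise product with the kernel and sum: 8·2 + -1·1 + -5·-1 + 6·1 + 1·3 + -4·1 + -2·1 + 0·1.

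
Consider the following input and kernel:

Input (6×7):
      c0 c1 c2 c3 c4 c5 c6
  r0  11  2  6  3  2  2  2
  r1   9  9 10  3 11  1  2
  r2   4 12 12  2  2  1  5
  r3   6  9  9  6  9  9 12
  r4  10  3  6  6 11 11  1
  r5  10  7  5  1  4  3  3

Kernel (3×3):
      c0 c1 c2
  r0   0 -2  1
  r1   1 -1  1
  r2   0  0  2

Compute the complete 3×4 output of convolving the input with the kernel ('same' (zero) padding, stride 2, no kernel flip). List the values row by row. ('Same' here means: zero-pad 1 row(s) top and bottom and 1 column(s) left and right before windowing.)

9 5 5 0
17 -3 -2 -8
4 -7 3 -14

Output[0,0]: The receptive field on the zero-padded input at this output position is [0 0 0 / 0 11 2 / 0 9 9]. Elementwise product with the kernel and sum: 0·-2 + 0·1 + 0·1 + 11·-1 + 2·1 + 9·2.
Output[0,1]: The receptive field on the zero-padded input at this output position is [0 0 0 / 2 6 3 / 9 10 3]. Elementwise product with the kernel and sum: 0·-2 + 0·1 + 2·1 + 6·-1 + 3·1 + 3·2.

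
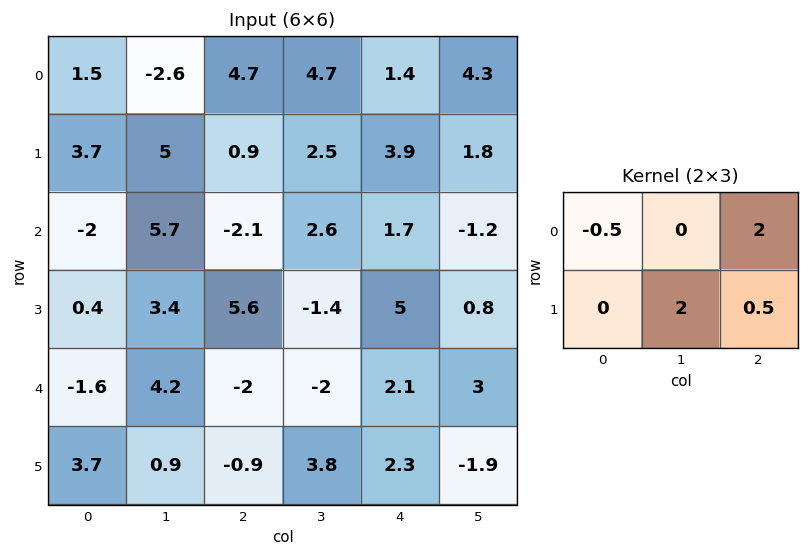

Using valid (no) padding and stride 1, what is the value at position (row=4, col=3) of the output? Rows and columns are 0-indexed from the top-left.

10.65

The receptive field on the input at this output position is [-2 2.1 3 / 3.8 2.3 -1.9]. Elementwise product with the kernel and sum: -2·-0.5 + 3·2 + 2.3·2 + -1.9·0.5.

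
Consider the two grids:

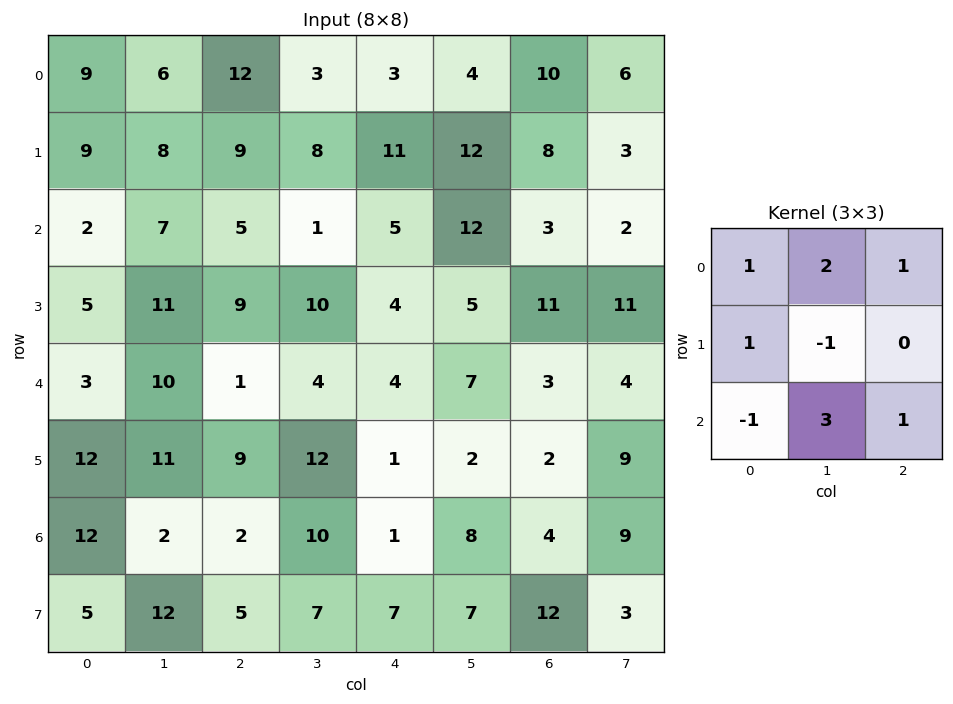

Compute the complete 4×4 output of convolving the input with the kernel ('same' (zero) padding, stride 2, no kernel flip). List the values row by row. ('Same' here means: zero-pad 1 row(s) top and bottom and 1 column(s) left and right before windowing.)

Output[0,0]: The receptive field on the zero-padded input at this output position is [0 0 0 / 0 9 6 / 0 9 8]. Elementwise product with the kernel and sum: 0·1 + 0·2 + 0·1 + 0·1 + 9·-1 + 0·-1 + 9·3 + 8·1.

26 21 37 9
50 62 45 79
65 76 16 55
50 51 46 51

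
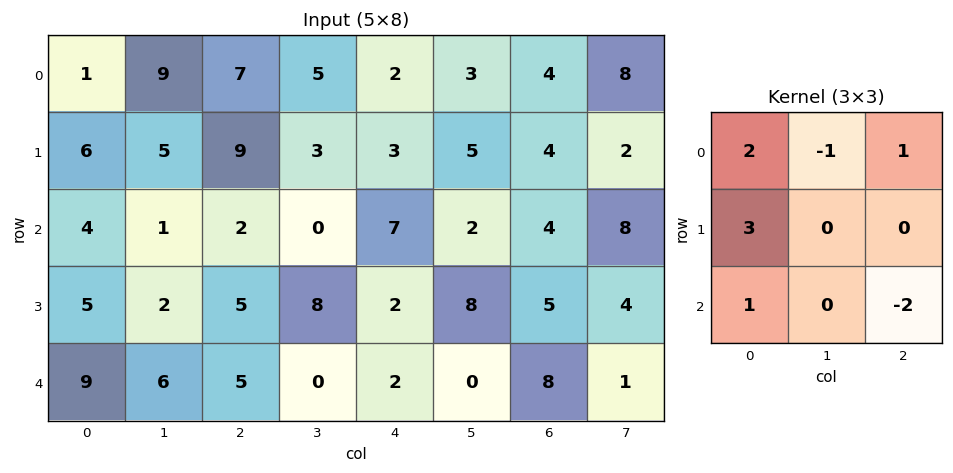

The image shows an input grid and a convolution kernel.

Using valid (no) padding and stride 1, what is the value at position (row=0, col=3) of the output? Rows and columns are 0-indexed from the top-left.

The receptive field on the input at this output position is [5 2 3 / 3 3 5 / 0 7 2]. Elementwise product with the kernel and sum: 5·2 + 2·-1 + 3·1 + 3·3 + 0·1 + 2·-2.

16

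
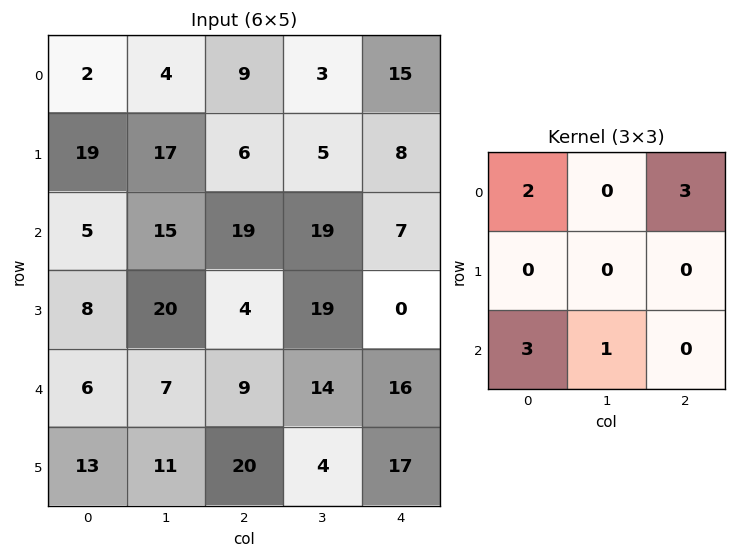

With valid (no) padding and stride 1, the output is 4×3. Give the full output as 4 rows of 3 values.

Output[0,0]: The receptive field on the input at this output position is [2 4 9 / 19 17 6 / 5 15 19]. Elementwise product with the kernel and sum: 2·2 + 9·3 + 5·3 + 15·1.
Output[0,1]: The receptive field on the input at this output position is [4 9 3 / 17 6 5 / 15 19 19]. Elementwise product with the kernel and sum: 4·2 + 3·3 + 15·3 + 19·1.

61 81 139
100 113 67
92 117 100
78 150 72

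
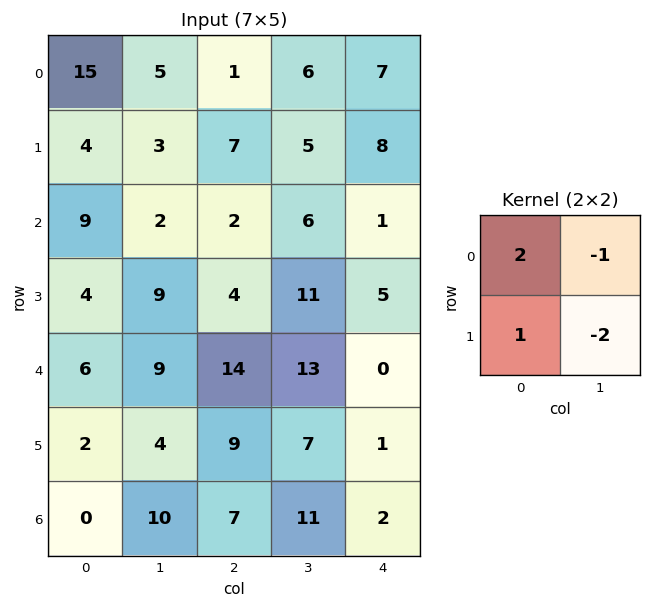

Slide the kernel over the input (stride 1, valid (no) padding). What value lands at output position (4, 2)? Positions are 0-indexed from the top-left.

10

The receptive field on the input at this output position is [14 13 / 9 7]. Elementwise product with the kernel and sum: 14·2 + 13·-1 + 9·1 + 7·-2.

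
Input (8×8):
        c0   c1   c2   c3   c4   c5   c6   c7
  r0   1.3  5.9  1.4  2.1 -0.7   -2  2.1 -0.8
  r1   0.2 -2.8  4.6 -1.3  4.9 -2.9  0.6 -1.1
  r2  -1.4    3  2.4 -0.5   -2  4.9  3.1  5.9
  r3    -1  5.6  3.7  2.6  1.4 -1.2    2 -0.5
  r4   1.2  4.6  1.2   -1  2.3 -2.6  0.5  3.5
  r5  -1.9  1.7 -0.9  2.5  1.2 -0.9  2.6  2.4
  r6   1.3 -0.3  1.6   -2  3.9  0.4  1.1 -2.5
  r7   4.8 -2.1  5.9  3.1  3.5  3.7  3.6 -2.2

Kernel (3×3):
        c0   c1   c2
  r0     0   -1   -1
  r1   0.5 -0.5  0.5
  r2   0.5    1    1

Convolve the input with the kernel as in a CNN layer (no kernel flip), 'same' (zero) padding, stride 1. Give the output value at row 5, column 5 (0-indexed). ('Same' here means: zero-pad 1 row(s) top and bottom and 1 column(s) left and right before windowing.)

7.9

The receptive field on the zero-padded input at this output position is [2.3 -2.6 0.5 / 1.2 -0.9 2.6 / 3.9 0.4 1.1]. Elementwise product with the kernel and sum: -2.6·-1 + 0.5·-1 + 1.2·0.5 + -0.9·-0.5 + 2.6·0.5 + 3.9·0.5 + 0.4·1 + 1.1·1.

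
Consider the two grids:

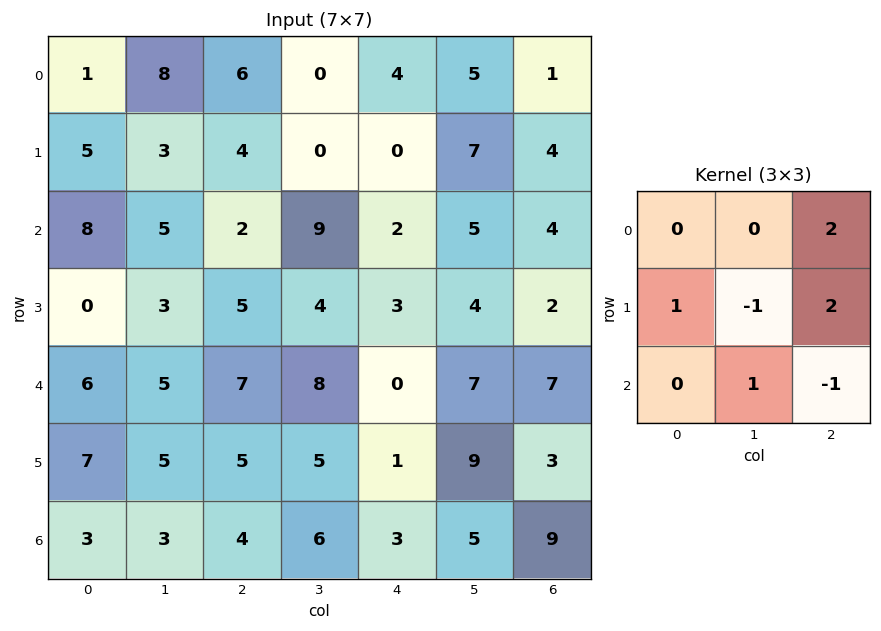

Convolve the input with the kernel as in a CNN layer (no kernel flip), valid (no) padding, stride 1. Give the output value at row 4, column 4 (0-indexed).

The receptive field on the input at this output position is [0 7 7 / 1 9 3 / 3 5 9]. Elementwise product with the kernel and sum: 7·2 + 1·1 + 9·-1 + 3·2 + 5·1 + 9·-1.

8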